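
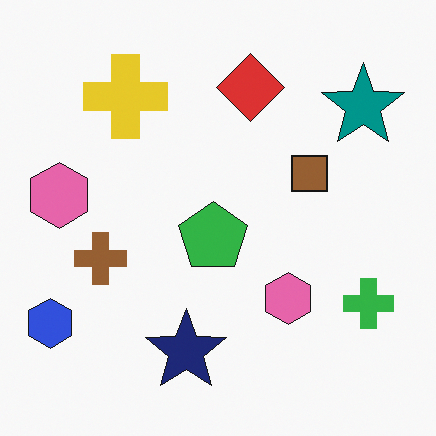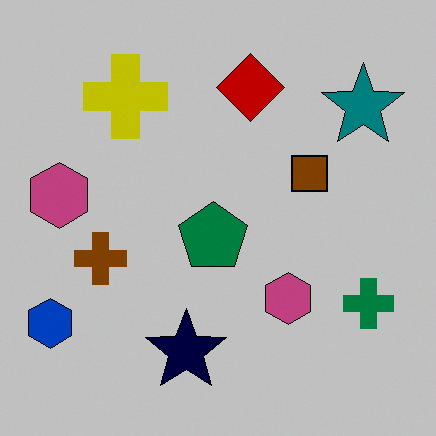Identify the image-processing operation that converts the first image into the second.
The second image is the first aggressively posterized.

Each flat color has snapped to a coarser quantized level — most visibly, the near-white background has dropped to a flat grey.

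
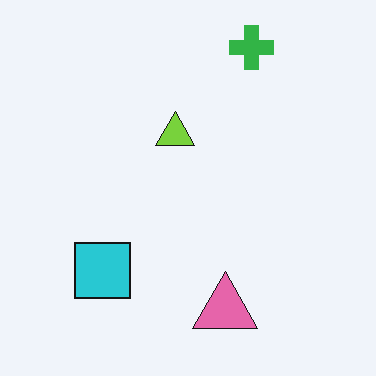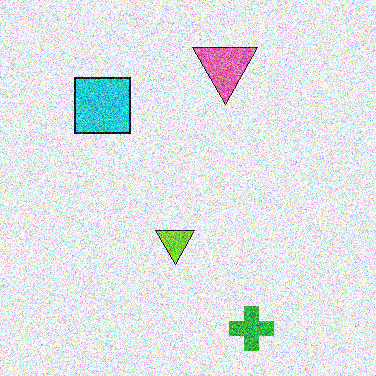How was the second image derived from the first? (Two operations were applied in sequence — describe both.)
Flipped vertically (top ↔ bottom), then degraded with strong gaussian noise.

The green cross is in the top-right of the first image and the bottom-right of the second — shapes on opposite sides of the horizontal midline have swapped in a mirror flip. Random speckle covers the whole image, including the flat background.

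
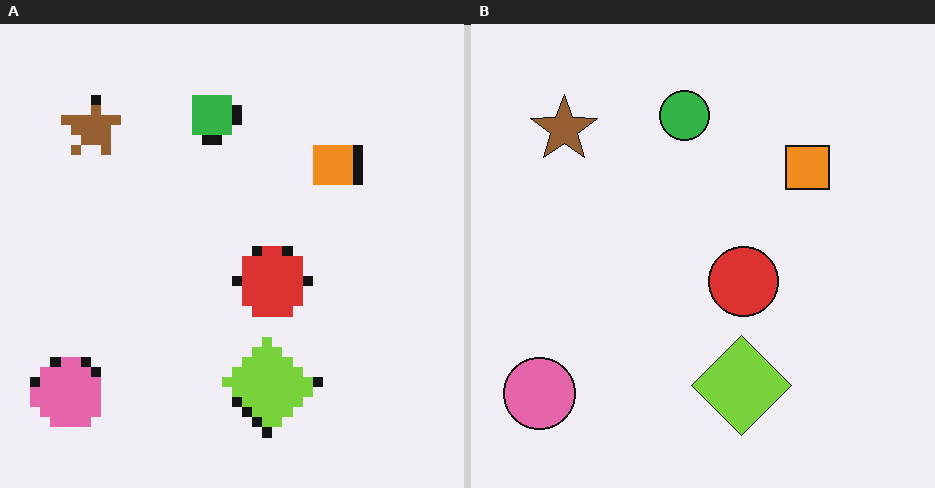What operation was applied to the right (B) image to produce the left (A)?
The image was coarsely pixelated.

Shapes are reduced to large square blocks; fine edges and outlines are lost — a downscale-then-upscale (mosaic) effect.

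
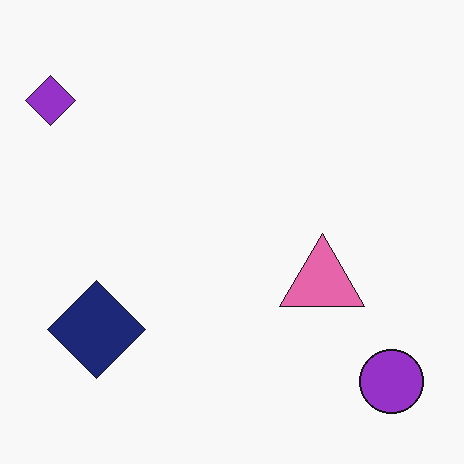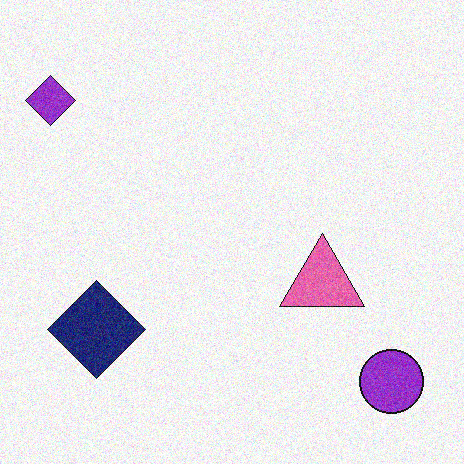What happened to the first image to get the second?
The image was degraded with visible gaussian noise.

Random speckle covers the whole image, including the flat background.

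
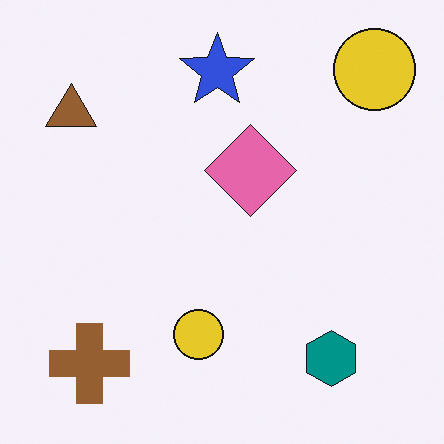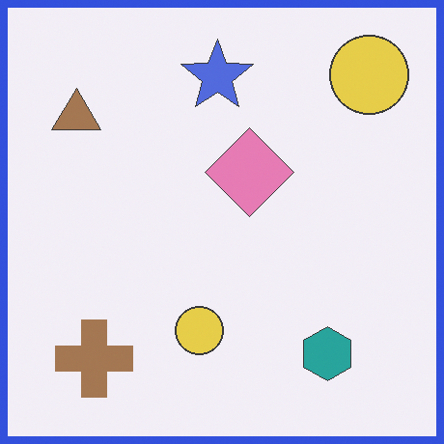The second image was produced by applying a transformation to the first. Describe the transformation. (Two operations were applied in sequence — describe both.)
Given slightly reduced contrast, then framed with a blue border.

Tones are pushed toward mid-grey across the whole image — a global contrast change. A solid blue frame runs around the edge of the second image, with the content slightly shrunk inside it.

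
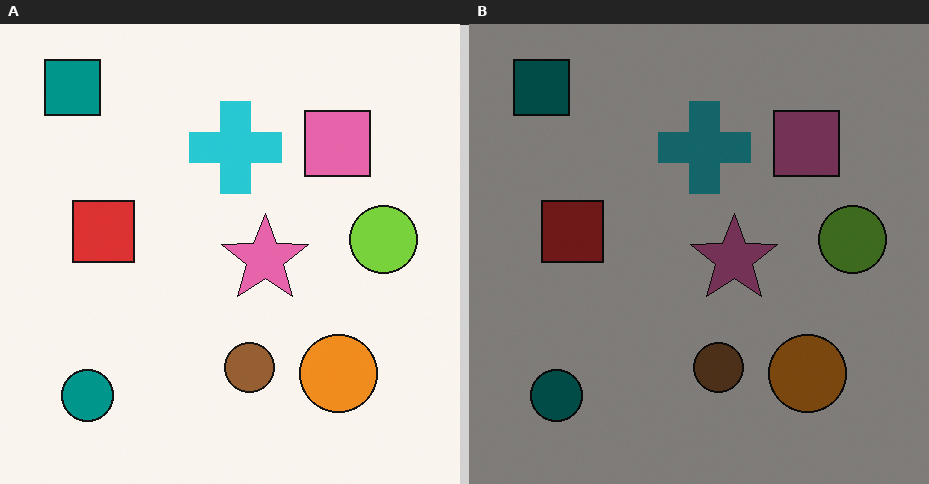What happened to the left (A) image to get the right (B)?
This is the original image substantially darkened.

Every pixel — background and shapes alike — is uniformly darkened.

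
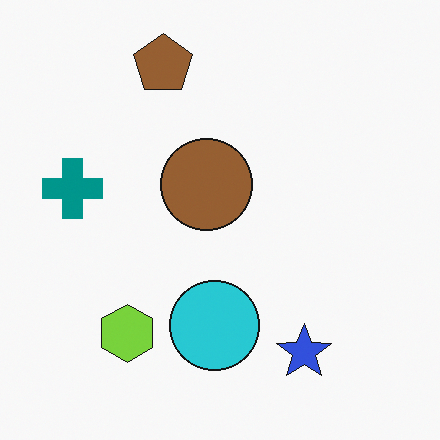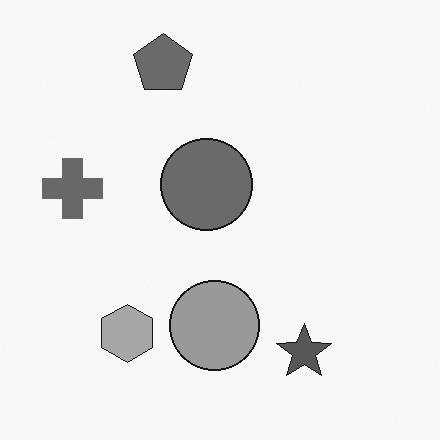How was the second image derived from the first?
This is the original image converted to grayscale.

All color is removed — every shape is now a shade of grey.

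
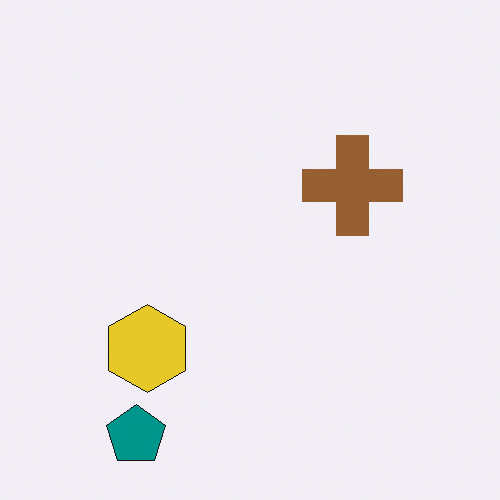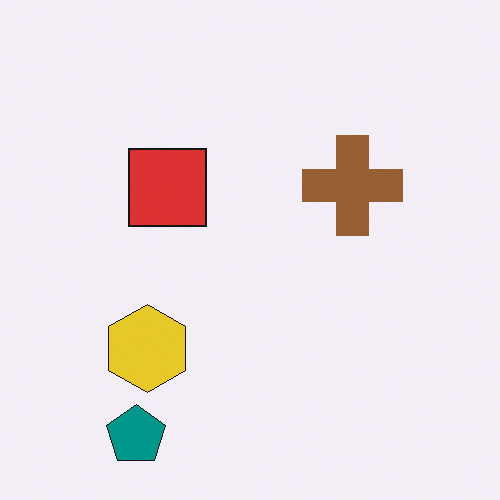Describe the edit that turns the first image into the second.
The second image is the first overlaid with an additional red square.

A red square appears in the second image that is absent from the first.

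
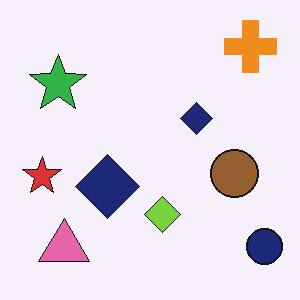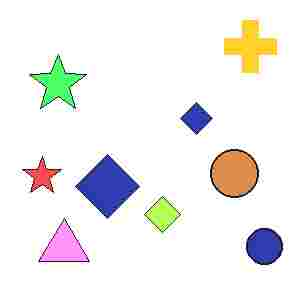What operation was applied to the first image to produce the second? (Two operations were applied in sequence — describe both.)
The image was noticeably brightened, then heavily JPEG-compressed with obvious blocking artifacts.

Every pixel — background and shapes alike — is uniformly brightened. Blocky 8×8 compression artifacts appear around shape edges and the flat background shows ringing — characteristic JPEG degradation.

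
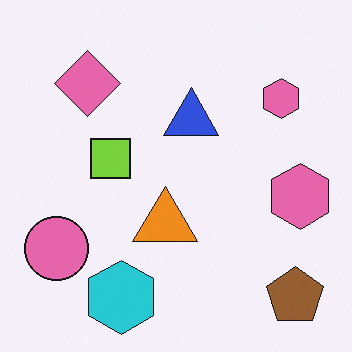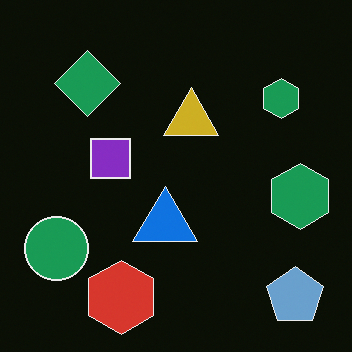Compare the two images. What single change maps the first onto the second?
Color-inverted (negative).

The light background has become dark and every shape's color is its complement — a photographic negative.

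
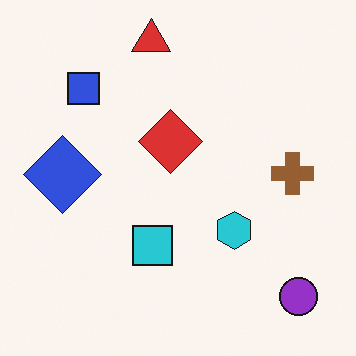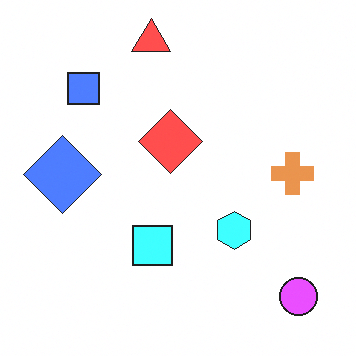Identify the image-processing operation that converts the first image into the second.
The transformation is: noticeably brightened.

Every pixel — background and shapes alike — is uniformly brightened.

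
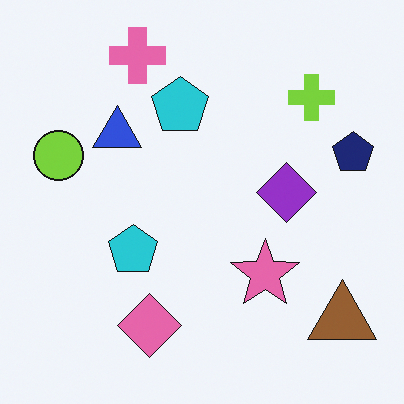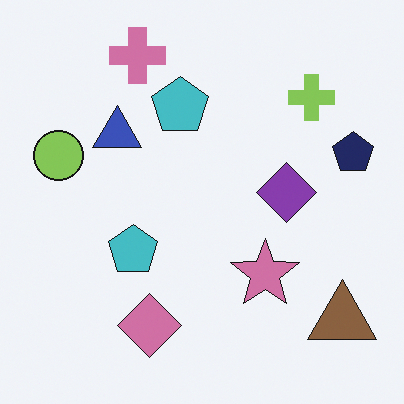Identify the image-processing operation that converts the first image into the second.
The second image is the first slightly desaturated.

All colors are more muted and greyish — a global saturation change.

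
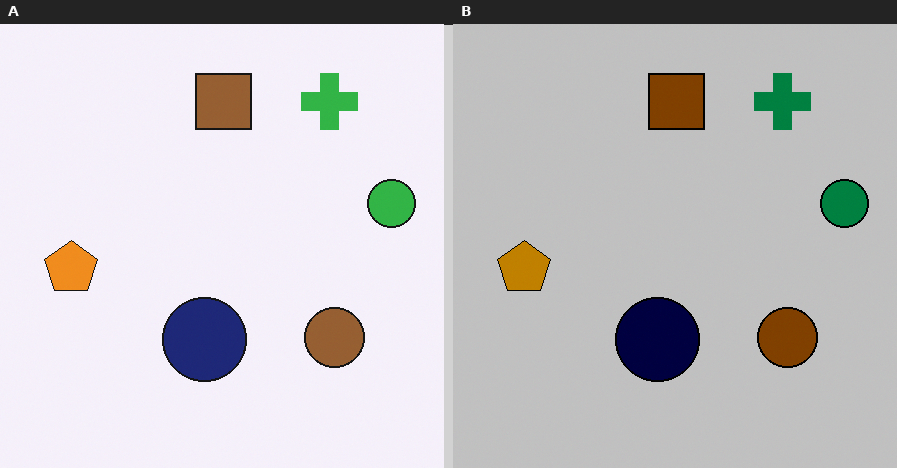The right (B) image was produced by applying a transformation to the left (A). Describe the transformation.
The transformation is: heavily posterized to just a handful of flat colors.

Each flat color has snapped to a coarser quantized level — most visibly, the near-white background has dropped to a flat grey.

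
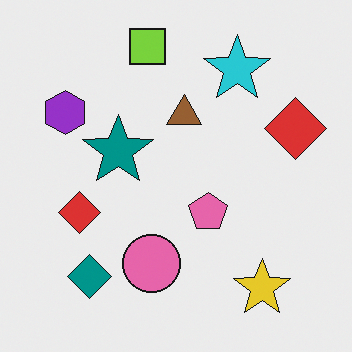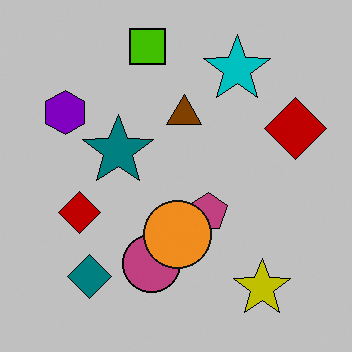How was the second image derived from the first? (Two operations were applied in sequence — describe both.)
The second image is the first heavily posterized to just a handful of flat colors, then overlaid with an additional orange circle.

Each flat color has snapped to a coarser quantized level — most visibly, the near-white background has dropped to a flat grey. An orange circle appears in the second image that is absent from the first.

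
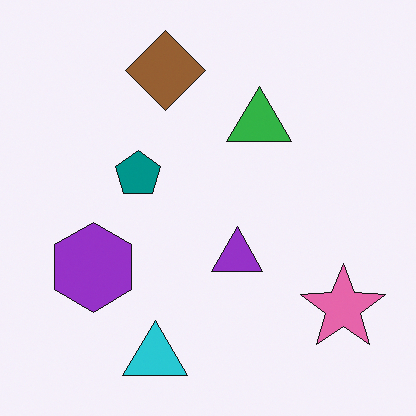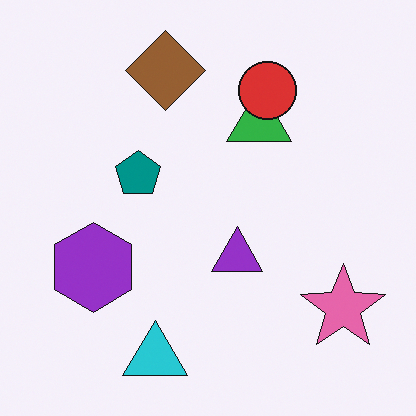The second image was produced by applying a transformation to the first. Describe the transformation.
The image was overlaid with an additional red circle.

A red circle appears in the second image that is absent from the first.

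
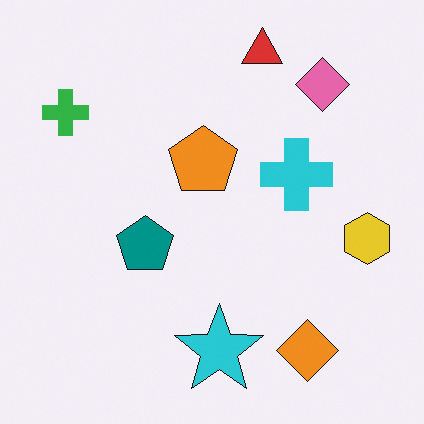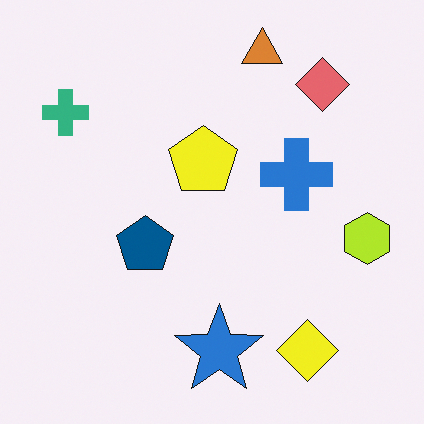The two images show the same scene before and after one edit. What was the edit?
It was hue-shifted slightly.

Every shape's color has rotated by the same amount around the hue wheel — a uniform hue shift.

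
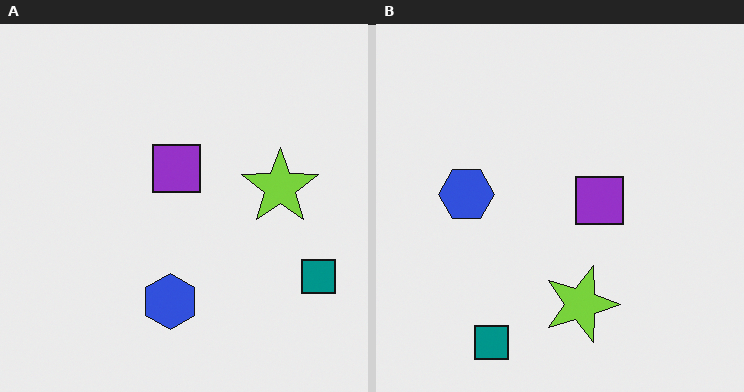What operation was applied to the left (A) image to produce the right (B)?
It was rotated 90° clockwise.

The teal square sits in the bottom-right of the left (A) image and the bottom-left of the right (B) — consistent with a whole-image 90° clockwise rotation.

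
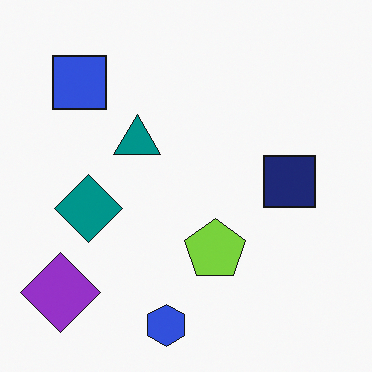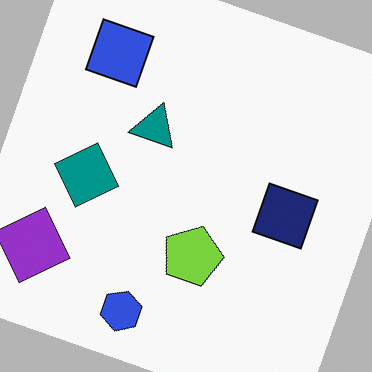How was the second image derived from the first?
This is the original image rotated clockwise by a clearly visible amount.

Every shape is tilted by the same angle and the image corners show triangular fill wedges — a whole-image rotation by a non-right angle.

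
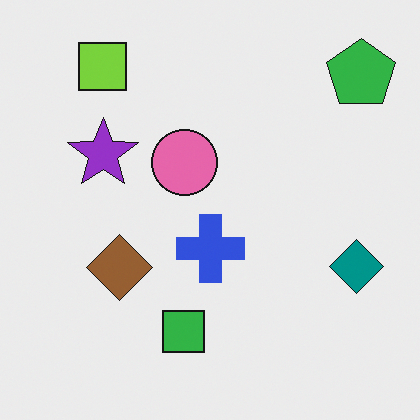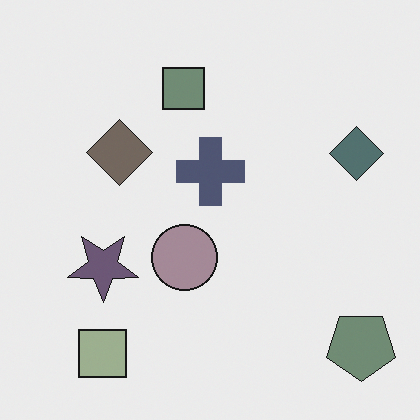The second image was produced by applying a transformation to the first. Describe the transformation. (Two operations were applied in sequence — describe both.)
It was flipped vertically (top ↔ bottom), then made much more muted (saturation change).

The lime square is in the top-left of the first image and the bottom-left of the second — shapes on opposite sides of the horizontal midline have swapped in a mirror flip. All colors are more muted and greyish — a global saturation change.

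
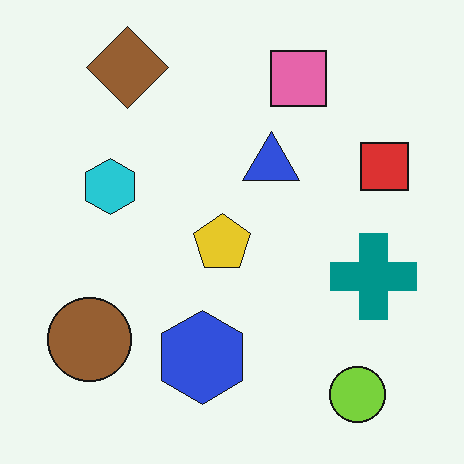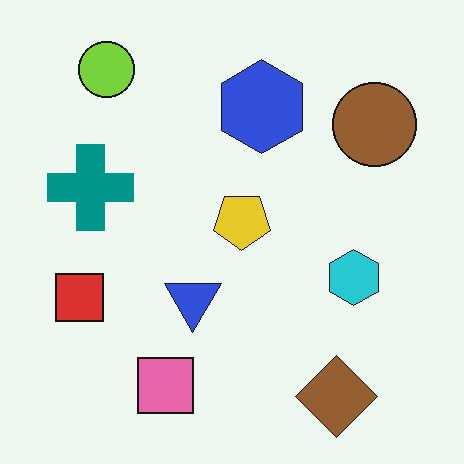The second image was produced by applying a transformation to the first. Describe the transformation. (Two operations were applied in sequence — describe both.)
The second image is the first rotated 180°, then given moderate JPEG compression.

The lime circle sits in the bottom-right of the first image and the top-left of the second — consistent with a whole-image 180° rotation. Blocky 8×8 compression artifacts appear around shape edges and the flat background shows ringing — characteristic JPEG degradation.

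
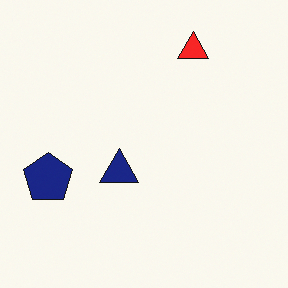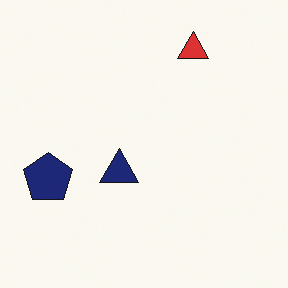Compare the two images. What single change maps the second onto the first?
Slightly oversaturated.

All colors are more vivid — a global saturation change.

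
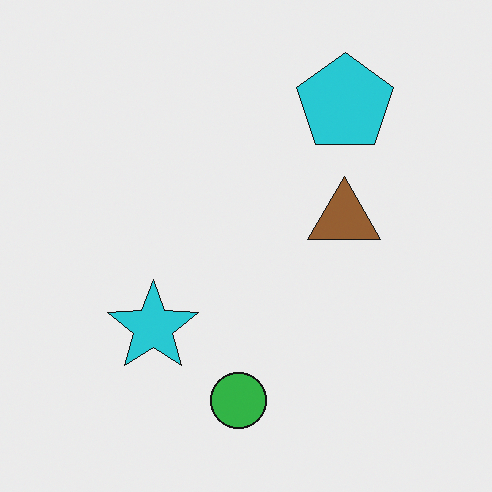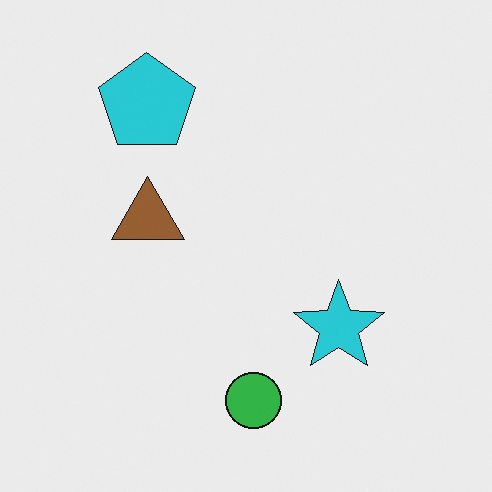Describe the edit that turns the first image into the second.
The transformation is: flipped horizontally (left ↔ right).

The cyan pentagon is in the top-right of the first image and the top-left of the second — shapes on opposite sides of the vertical midline have swapped in a mirror flip.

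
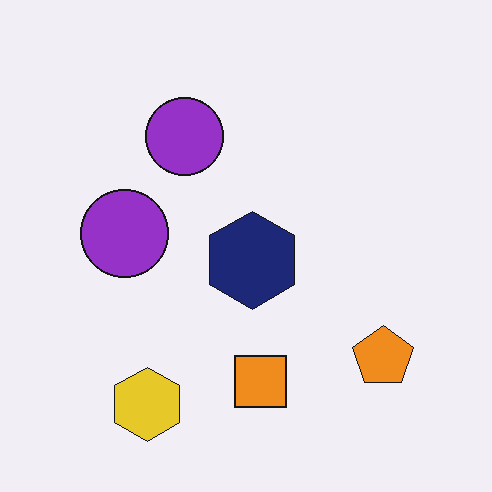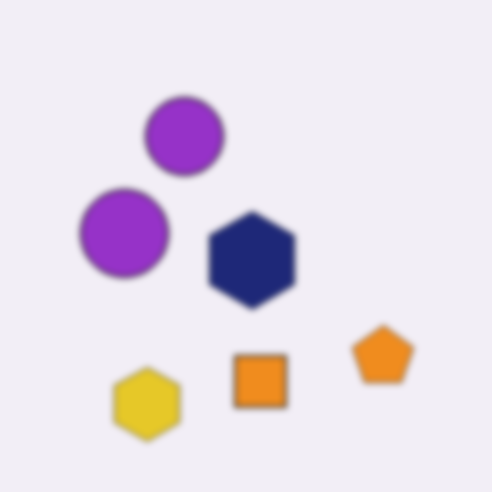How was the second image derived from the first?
This is the original image noticeably gaussian-blurred.

Shape edges and outlines are uniformly softened across the whole image.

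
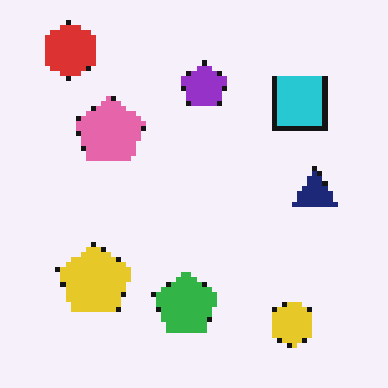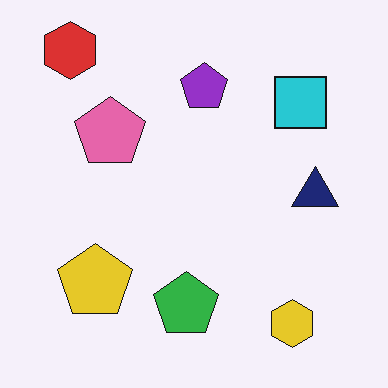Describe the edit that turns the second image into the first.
The transformation is: lightly pixelated (a mild mosaic effect).

Shapes are reduced to large square blocks; fine edges and outlines are lost — a downscale-then-upscale (mosaic) effect.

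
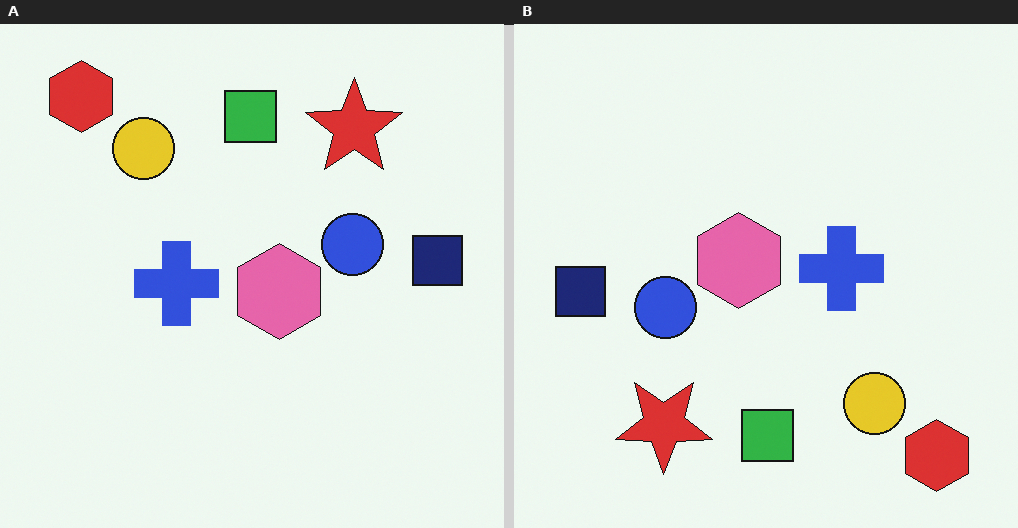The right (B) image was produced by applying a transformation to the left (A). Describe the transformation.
This is the original image rotated 180°.

The red hexagon sits in the top-left of the left (A) image and the bottom-right of the right (B) — consistent with a whole-image 180° rotation.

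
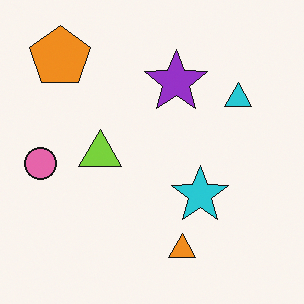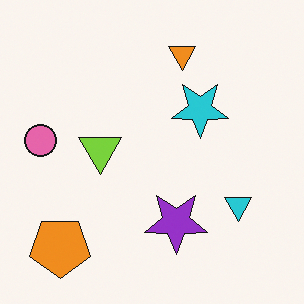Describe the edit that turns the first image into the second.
The transformation is: flipped vertically (top ↔ bottom).

The orange triangle is in the bottom of the first image and the top of the second — shapes on opposite sides of the horizontal midline have swapped in a mirror flip.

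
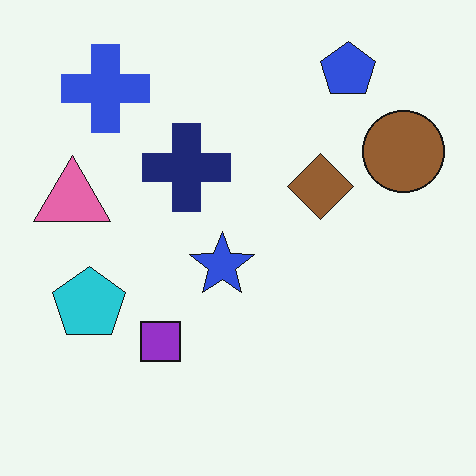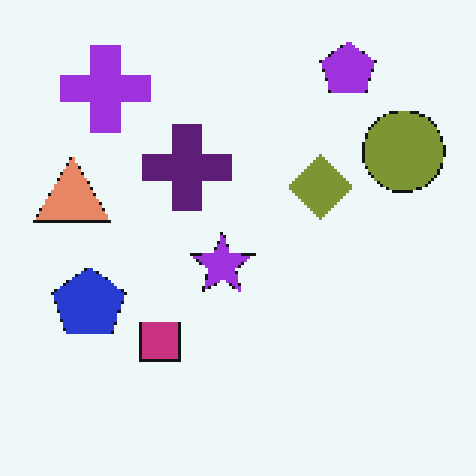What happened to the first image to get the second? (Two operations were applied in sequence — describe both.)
The transformation is: hue-shifted by a small amount, then mildly pixelated.

Every shape's color has rotated by the same amount around the hue wheel — a uniform hue shift. Shapes are reduced to large square blocks; fine edges and outlines are lost — a downscale-then-upscale (mosaic) effect.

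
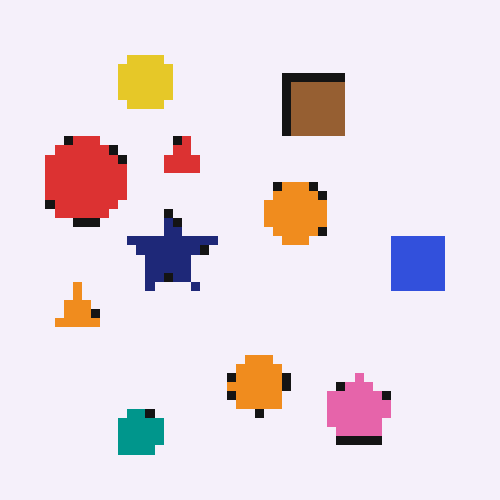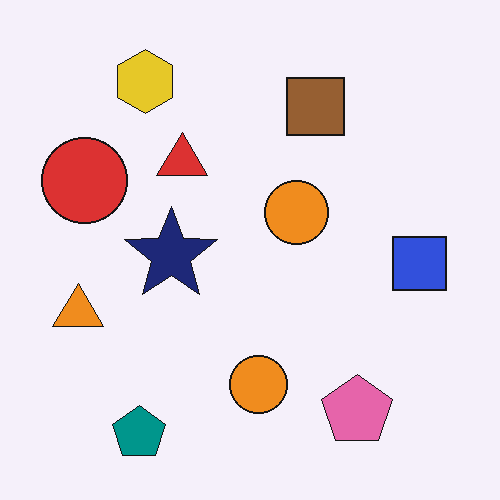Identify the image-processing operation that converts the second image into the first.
The transformation is: coarsely pixelated.

Shapes are reduced to large square blocks; fine edges and outlines are lost — a downscale-then-upscale (mosaic) effect.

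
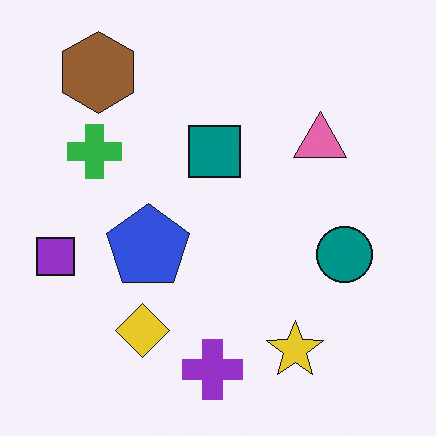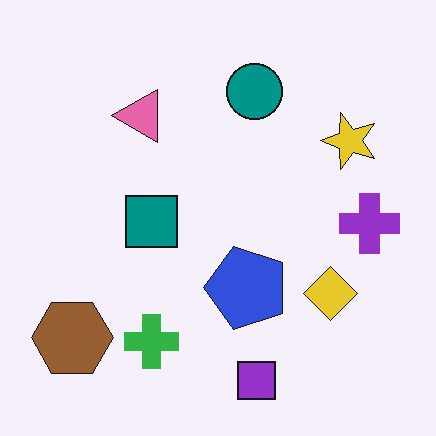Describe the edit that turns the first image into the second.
The transformation is: rotated 90° counter-clockwise.

The brown hexagon sits in the top-left of the first image and the bottom-left of the second — consistent with a whole-image 90° counter-clockwise rotation.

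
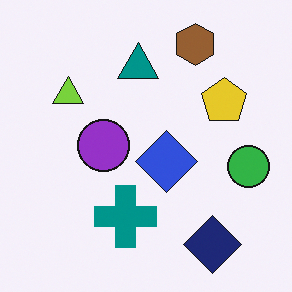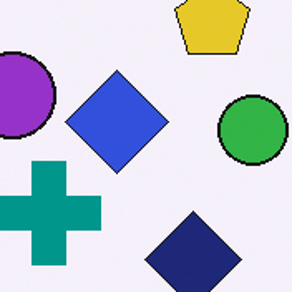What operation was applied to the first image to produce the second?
Cropped to a noticeably smaller region and rescaled.

The visible shapes are larger and the field of view is narrower; shapes near the original edges may be partly or wholly outside the frame — a crop-and-rescale.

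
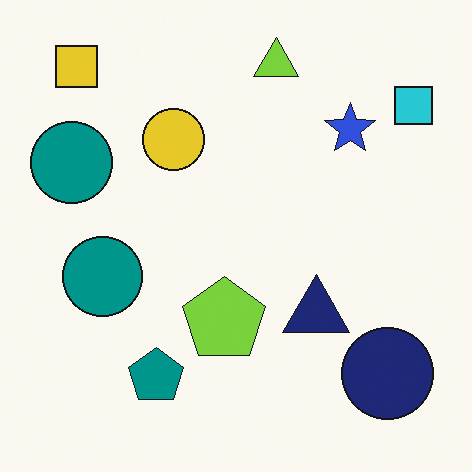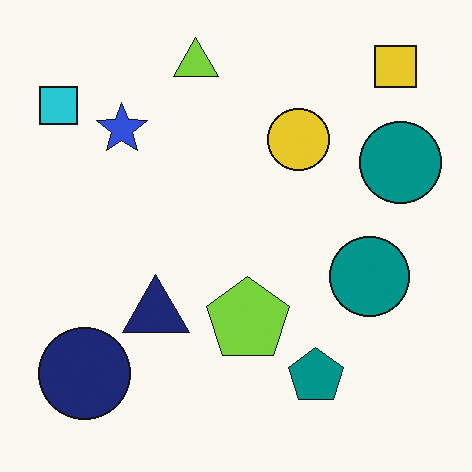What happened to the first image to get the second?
The second image is the first flipped horizontally (left ↔ right).

The cyan square is in the top-right of the first image and the top-left of the second — shapes on opposite sides of the vertical midline have swapped in a mirror flip.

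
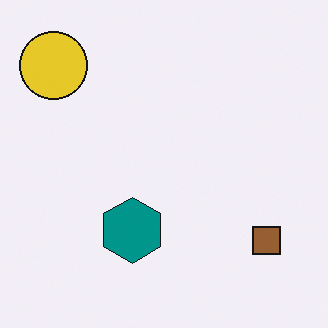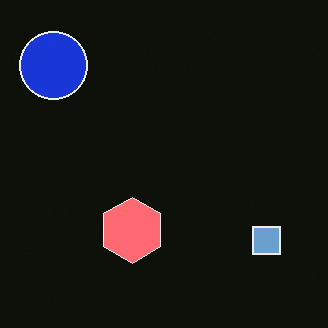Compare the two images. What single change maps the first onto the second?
Color-inverted (negative).

The light background has become dark and every shape's color is its complement — a photographic negative.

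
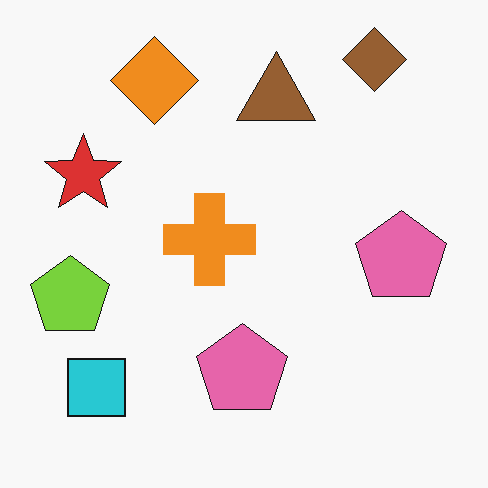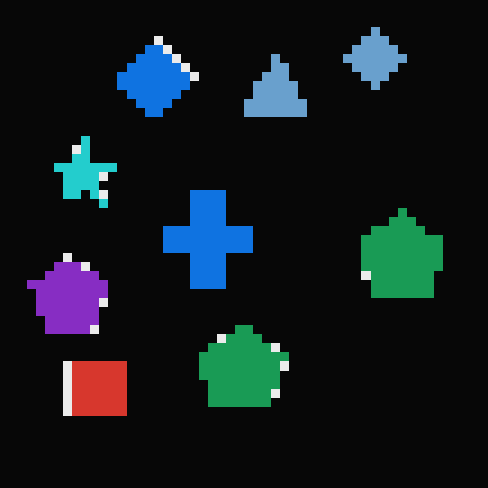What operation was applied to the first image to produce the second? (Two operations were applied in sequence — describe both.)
The transformation is: coarsely pixelated, then color-inverted (negative).

Shapes are reduced to large square blocks; fine edges and outlines are lost — a downscale-then-upscale (mosaic) effect. The light background has become dark and every shape's color is its complement — a photographic negative.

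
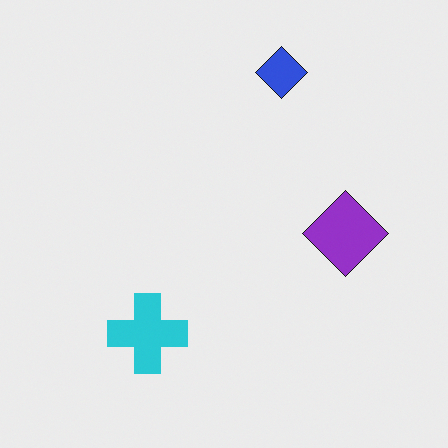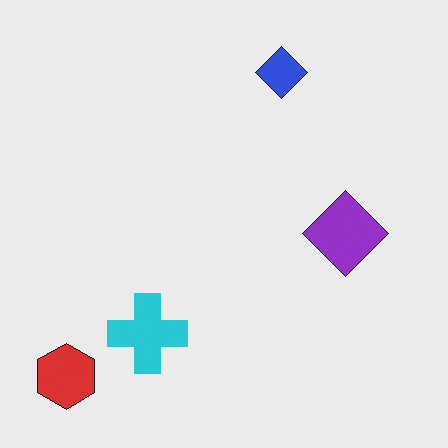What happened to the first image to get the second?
Overlaid with an additional red hexagon.

A red hexagon appears in the second image that is absent from the first.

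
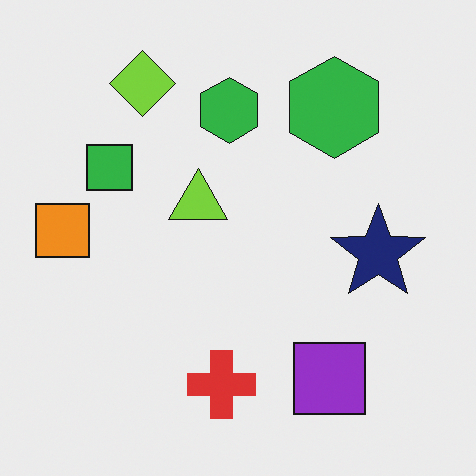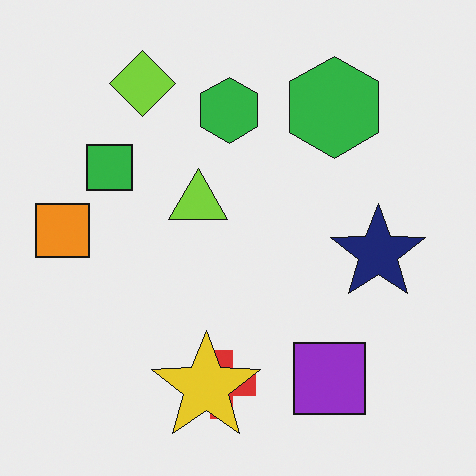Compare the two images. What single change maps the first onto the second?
The second image is the first overlaid with an additional yellow star.

A yellow star appears in the second image that is absent from the first.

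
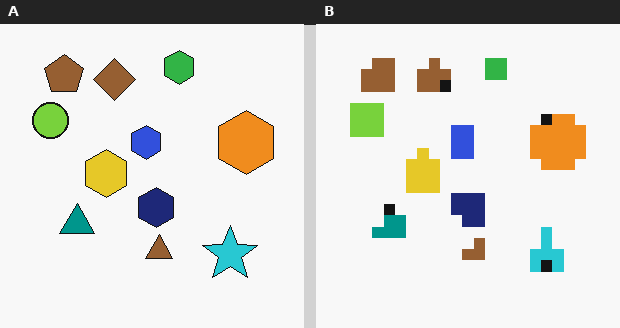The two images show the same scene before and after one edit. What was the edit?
The transformation is: coarsely pixelated.

Shapes are reduced to large square blocks; fine edges and outlines are lost — a downscale-then-upscale (mosaic) effect.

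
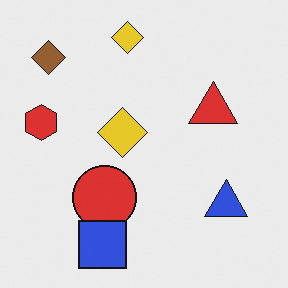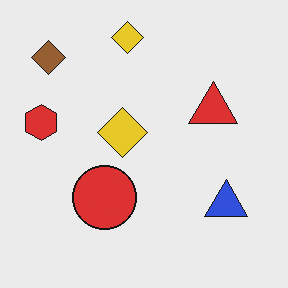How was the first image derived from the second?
Overlaid with an additional blue square.

A blue square appears in the first image that is absent from the second.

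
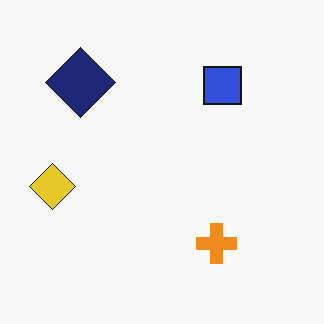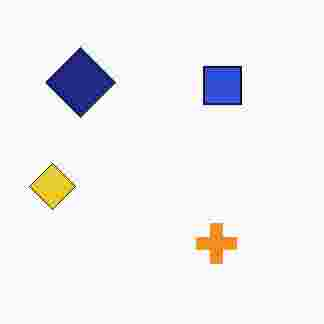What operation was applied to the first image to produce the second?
This is the original image degraded with heavy JPEG compression.

Blocky 8×8 compression artifacts appear around shape edges and the flat background shows ringing — characteristic JPEG degradation.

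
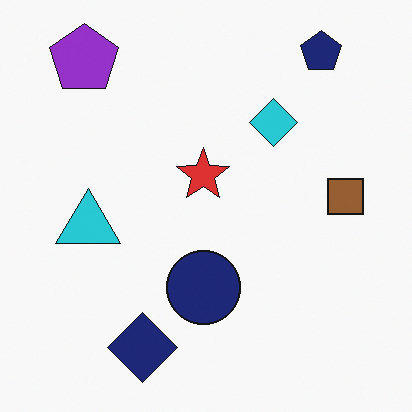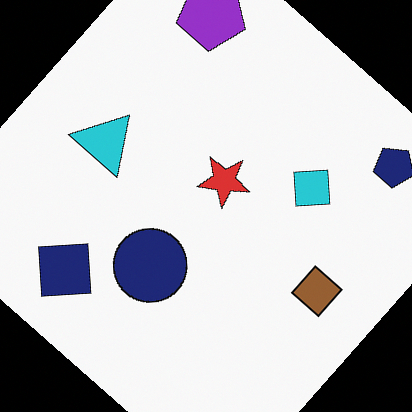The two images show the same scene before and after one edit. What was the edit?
The transformation is: rotated clockwise by a large amount — several tens of degrees.

Every shape is tilted by the same angle and the image corners show triangular fill wedges — a whole-image rotation by a non-right angle.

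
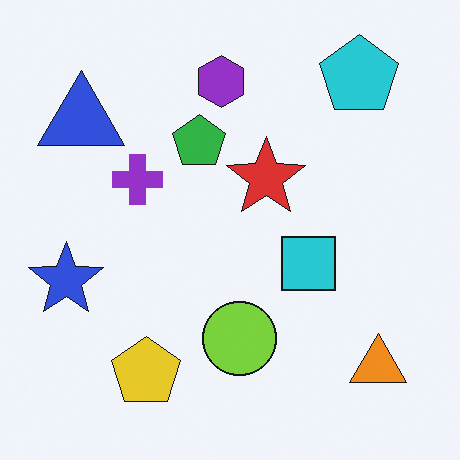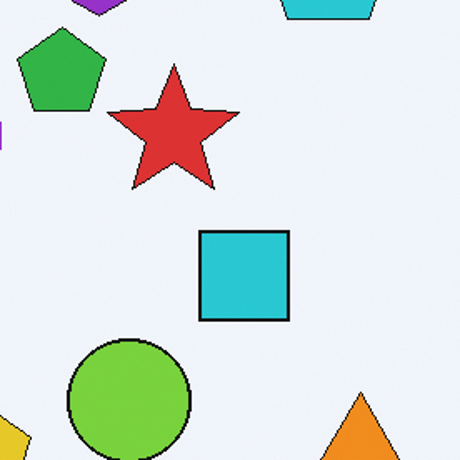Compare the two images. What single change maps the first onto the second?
The image was cropped to a noticeably smaller region and rescaled.

The visible shapes are larger and the field of view is narrower; shapes near the original edges may be partly or wholly outside the frame — a crop-and-rescale.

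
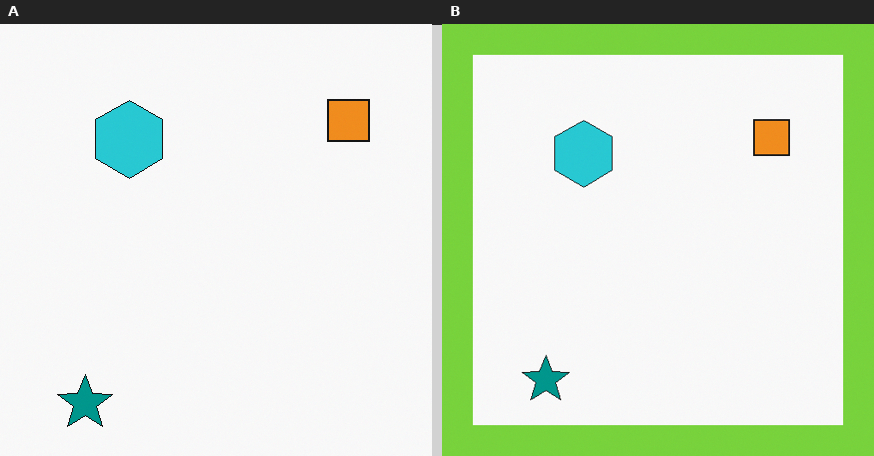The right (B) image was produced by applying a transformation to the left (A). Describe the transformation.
The image was framed with a lime border.

A solid lime frame runs around the edge of the right (B) image, with the content slightly shrunk inside it.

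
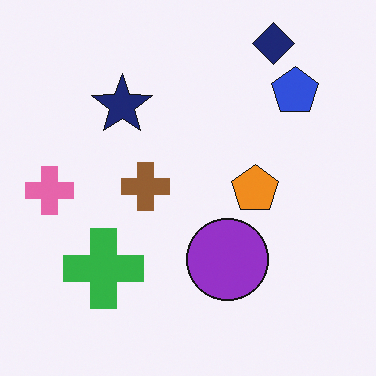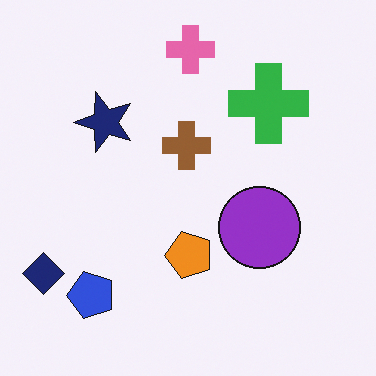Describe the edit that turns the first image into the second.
The second image is the first transposed (reflected across the top-left ↔ bottom-right diagonal).

Shapes have swapped their row and column positions — what was in the top-right is now in the bottom-left — a diagonal reflection.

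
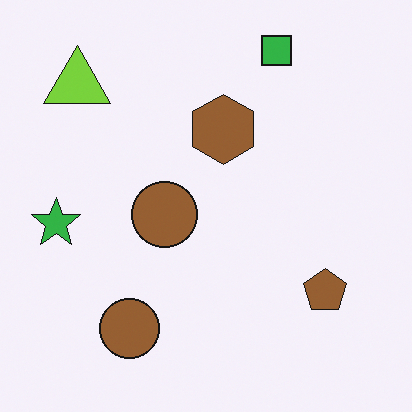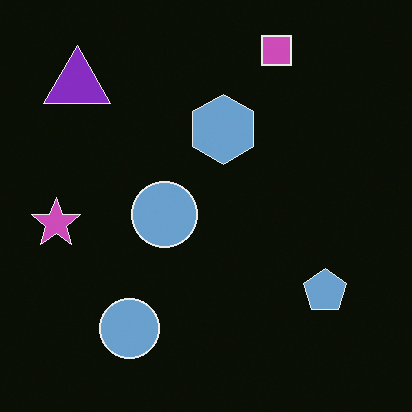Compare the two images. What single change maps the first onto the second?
The transformation is: color-inverted (negative).

The light background has become dark and every shape's color is its complement — a photographic negative.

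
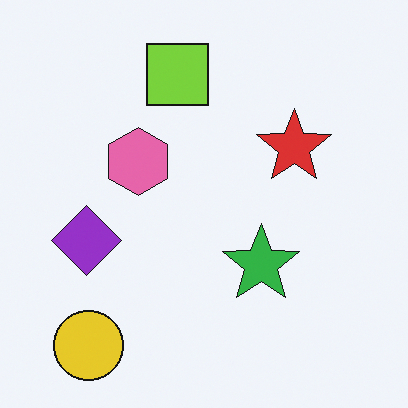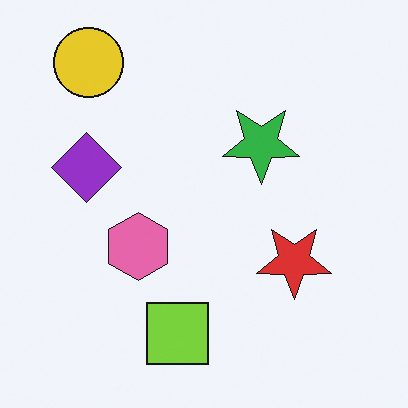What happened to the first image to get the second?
The second image is the first flipped vertically (top ↔ bottom).

The yellow circle is in the bottom-left of the first image and the top-left of the second — shapes on opposite sides of the horizontal midline have swapped in a mirror flip.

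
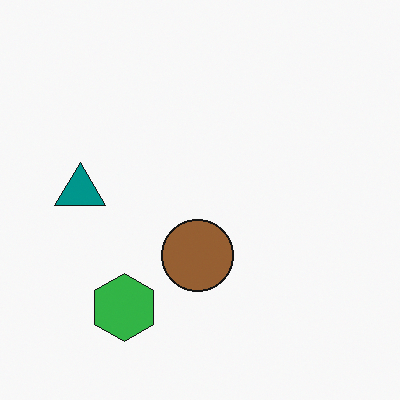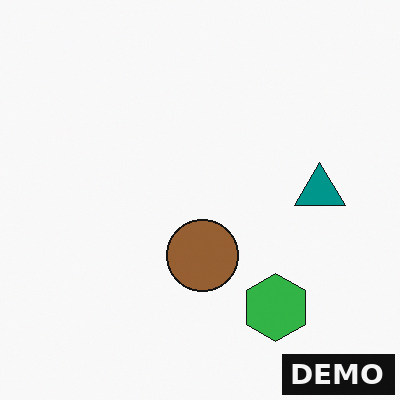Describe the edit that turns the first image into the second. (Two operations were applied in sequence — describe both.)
It was flipped horizontally (left ↔ right), then watermarked with the text "DEMO" in the lower-right corner.

The teal triangle is in the left of the first image and the right of the second — shapes on opposite sides of the vertical midline have swapped in a mirror flip. A dark label reading "DEMO" appears in the lower-right corner.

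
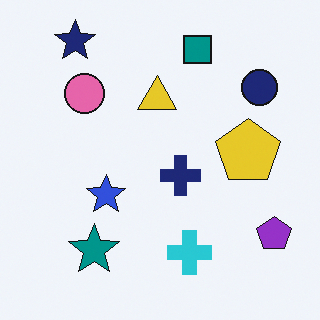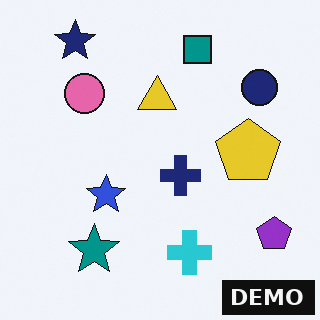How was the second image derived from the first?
The image was watermarked with the text "DEMO" in the lower-right corner.

A dark label reading "DEMO" appears in the lower-right corner.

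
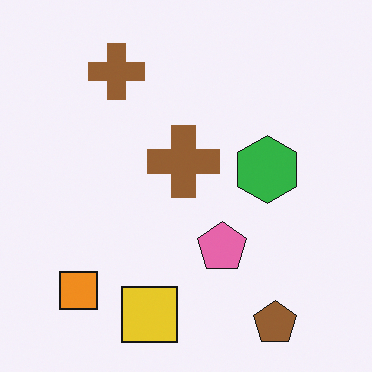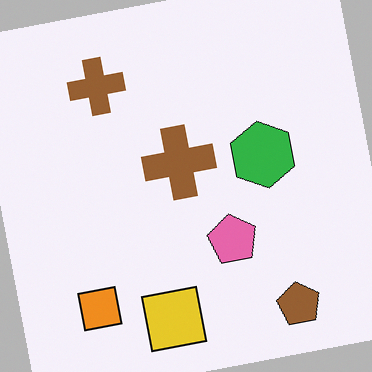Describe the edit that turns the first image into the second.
The transformation is: rotated counter-clockwise by a few degrees.

Every shape is tilted by the same angle and the image corners show triangular fill wedges — a whole-image rotation by a non-right angle.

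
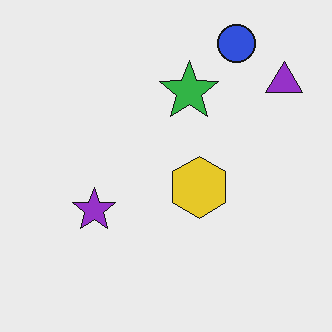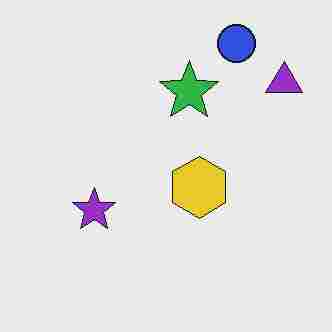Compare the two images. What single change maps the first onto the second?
Degraded with heavy JPEG compression.

Blocky 8×8 compression artifacts appear around shape edges and the flat background shows ringing — characteristic JPEG degradation.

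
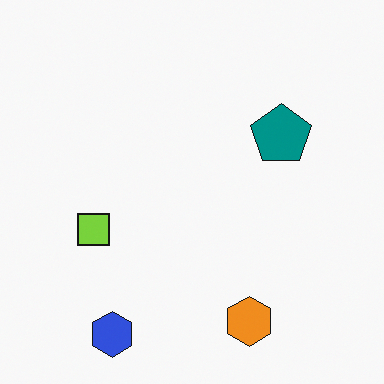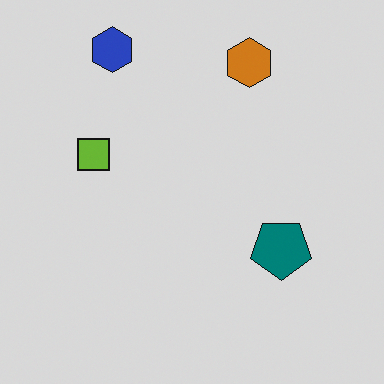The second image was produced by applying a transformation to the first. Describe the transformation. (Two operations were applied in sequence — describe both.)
The image was darkened a little, then flipped vertically (top ↔ bottom).

Every pixel — background and shapes alike — is uniformly darkened. The blue hexagon is in the bottom-left of the first image and the top-left of the second — shapes on opposite sides of the horizontal midline have swapped in a mirror flip.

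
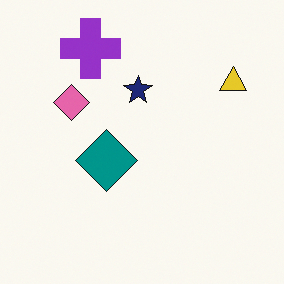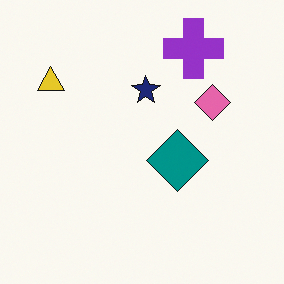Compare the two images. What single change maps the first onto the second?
The second image is the first flipped horizontally (left ↔ right).

The yellow triangle is in the top-right of the first image and the top-left of the second — shapes on opposite sides of the vertical midline have swapped in a mirror flip.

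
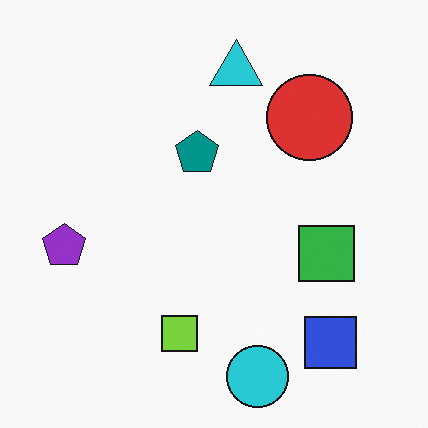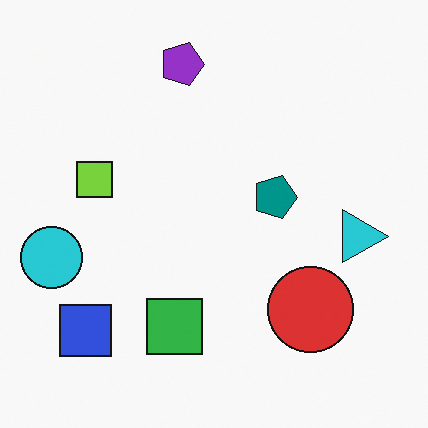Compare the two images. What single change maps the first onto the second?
This is the original image rotated 90° clockwise.

The blue square sits in the bottom-right of the first image and the bottom-left of the second — consistent with a whole-image 90° clockwise rotation.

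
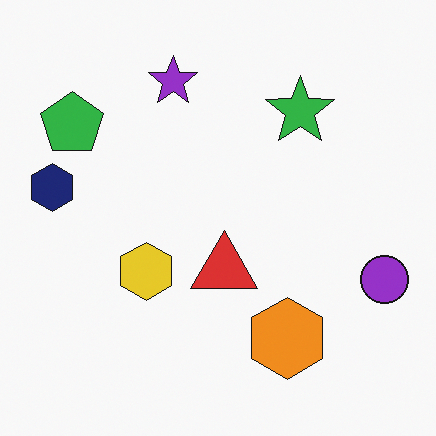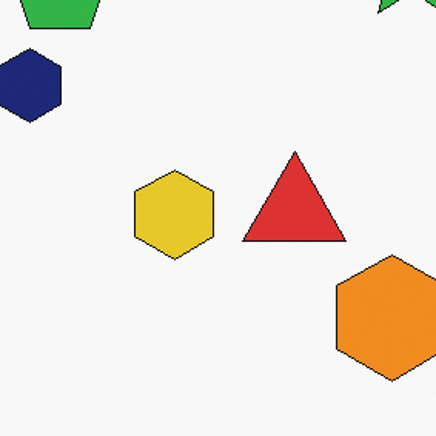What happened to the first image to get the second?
The transformation is: cropped slightly and scaled back up.

The visible shapes are larger and the field of view is narrower; shapes near the original edges may be partly or wholly outside the frame — a crop-and-rescale.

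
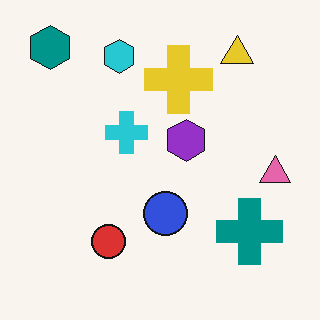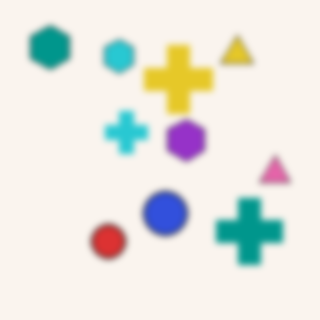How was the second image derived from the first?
The second image is the first noticeably gaussian-blurred.

Shape edges and outlines are uniformly softened across the whole image.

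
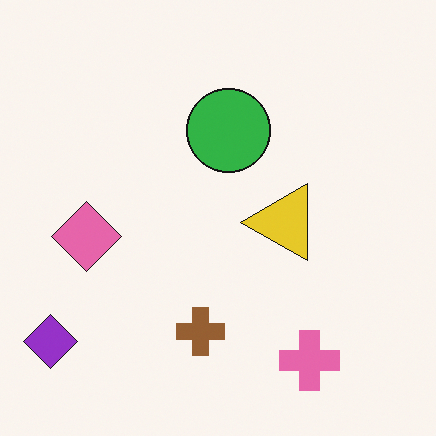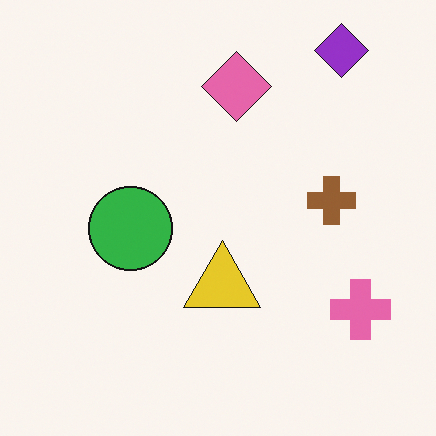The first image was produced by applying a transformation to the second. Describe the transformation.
The first image is the second transposed (reflected across the top-left ↔ bottom-right diagonal).

Shapes have swapped their row and column positions — what was in the top-right is now in the bottom-left — a diagonal reflection.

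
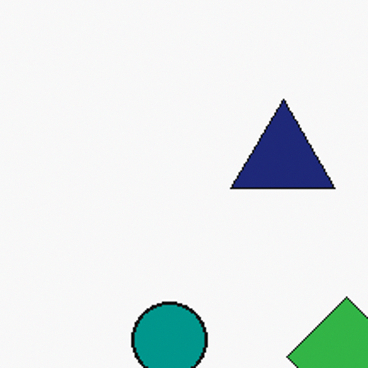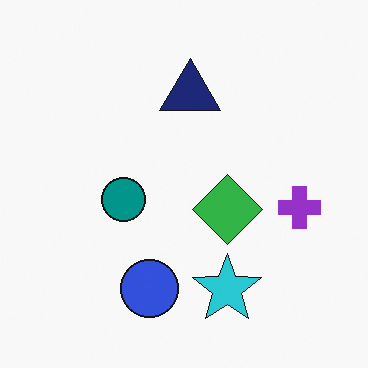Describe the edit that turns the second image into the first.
It was cropped to a noticeably smaller region and rescaled.

The visible shapes are larger and the field of view is narrower; shapes near the original edges may be partly or wholly outside the frame — a crop-and-rescale.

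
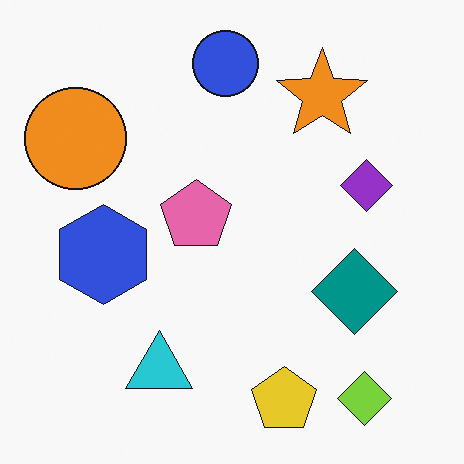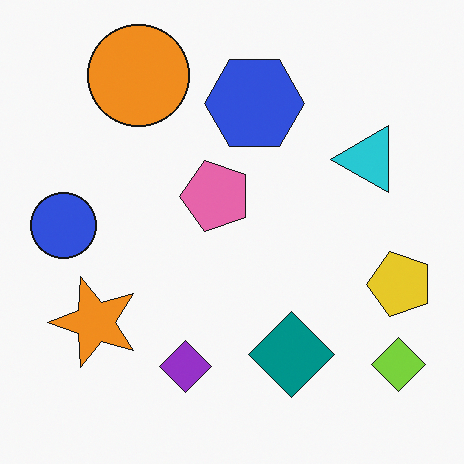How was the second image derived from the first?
The second image is the first transposed (reflected across the top-left ↔ bottom-right diagonal).

Shapes have swapped their row and column positions — what was in the top-right is now in the bottom-left — a diagonal reflection.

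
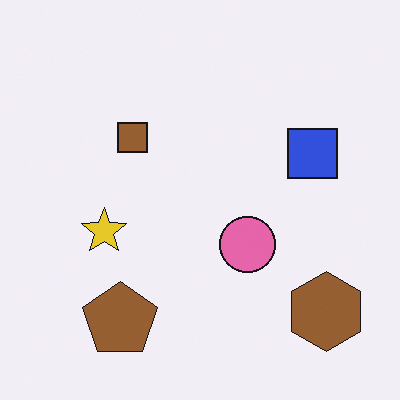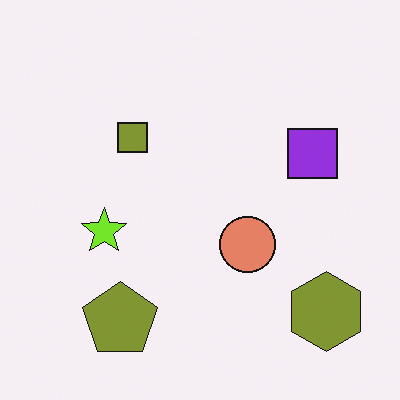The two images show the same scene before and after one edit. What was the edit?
The transformation is: hue-shifted by a small amount.

Every shape's color has rotated by the same amount around the hue wheel — a uniform hue shift.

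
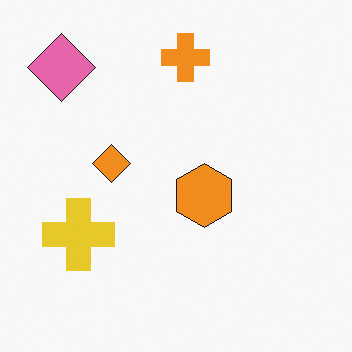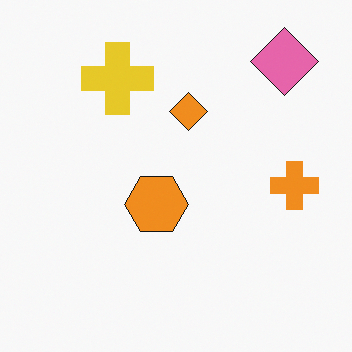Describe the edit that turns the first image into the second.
The second image is the first rotated 90° clockwise.

The pink diamond sits in the top-left of the first image and the top-right of the second — consistent with a whole-image 90° clockwise rotation.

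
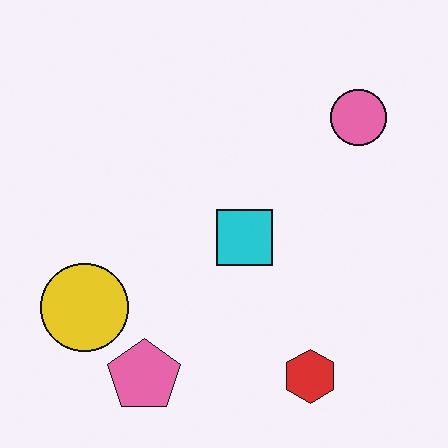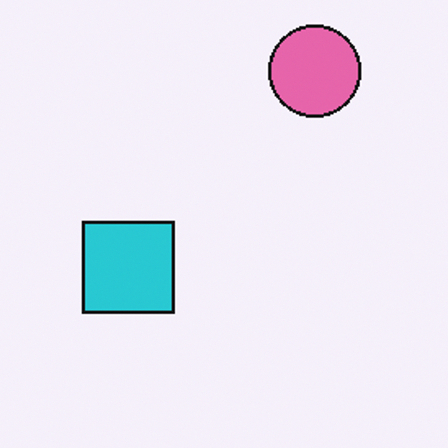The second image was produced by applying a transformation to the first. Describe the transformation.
The second image is the first cropped to a noticeably smaller region and rescaled.

The visible shapes are larger and the field of view is narrower; shapes near the original edges may be partly or wholly outside the frame — a crop-and-rescale.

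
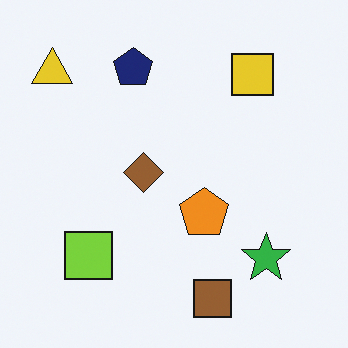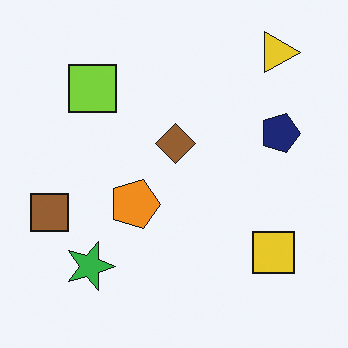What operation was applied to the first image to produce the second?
The image was rotated 90° clockwise.

The yellow triangle sits in the top-left of the first image and the top-right of the second — consistent with a whole-image 90° clockwise rotation.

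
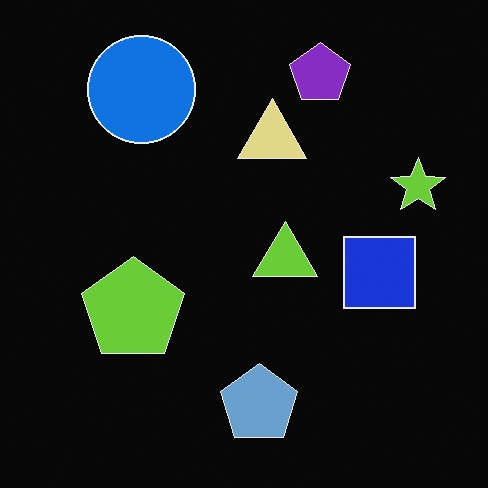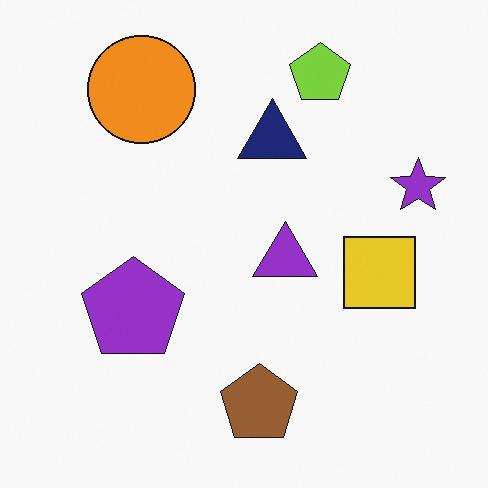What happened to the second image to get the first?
The image was color-inverted (negative).

The light background has become dark and every shape's color is its complement — a photographic negative.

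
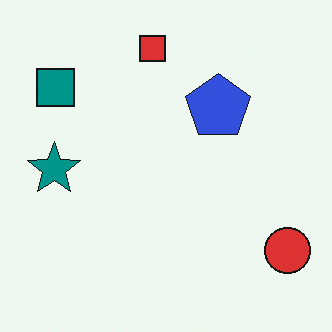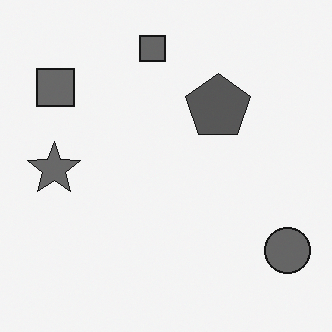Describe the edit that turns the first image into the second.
This is the original image converted to grayscale.

All color is removed — every shape is now a shade of grey.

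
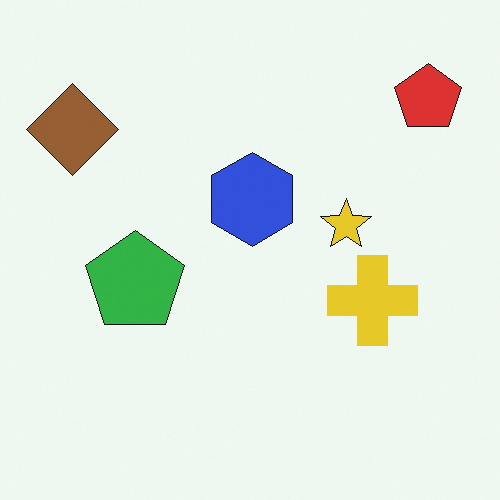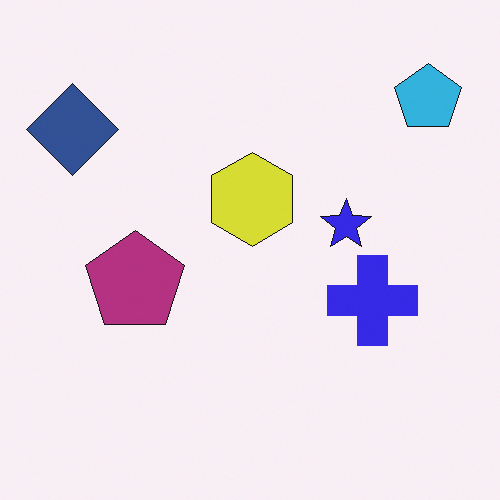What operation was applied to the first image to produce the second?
The transformation is: hue-shifted through roughly half the color wheel.

Every shape's color has rotated by the same amount around the hue wheel — a uniform hue shift.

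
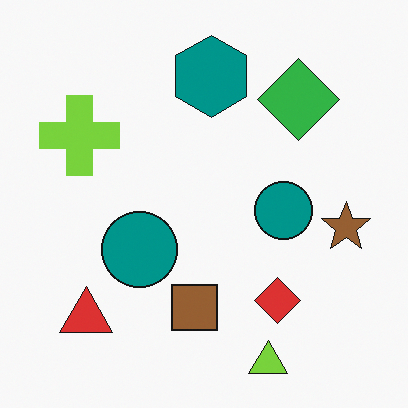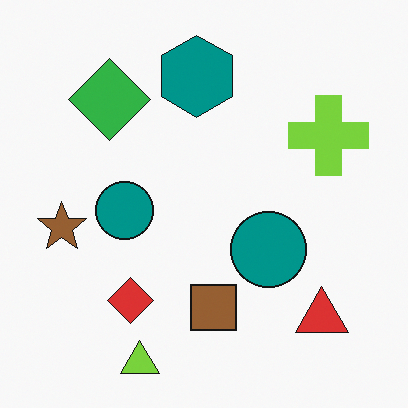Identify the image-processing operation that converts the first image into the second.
It was flipped horizontally (left ↔ right).

The brown star is in the right of the first image and the left of the second — shapes on opposite sides of the vertical midline have swapped in a mirror flip.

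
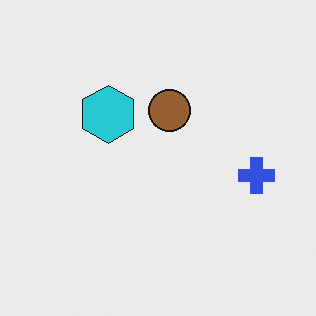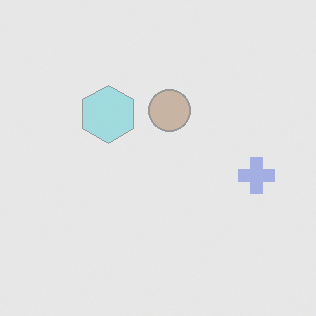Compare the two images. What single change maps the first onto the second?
The transformation is: given much lower contrast.

Tones are pushed toward mid-grey across the whole image — a global contrast change.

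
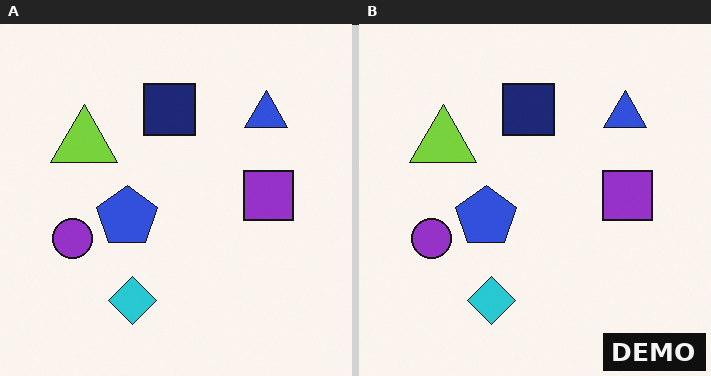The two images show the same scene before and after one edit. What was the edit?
Watermarked with the text "DEMO" in the lower-right corner.

A dark label reading "DEMO" appears in the lower-right corner.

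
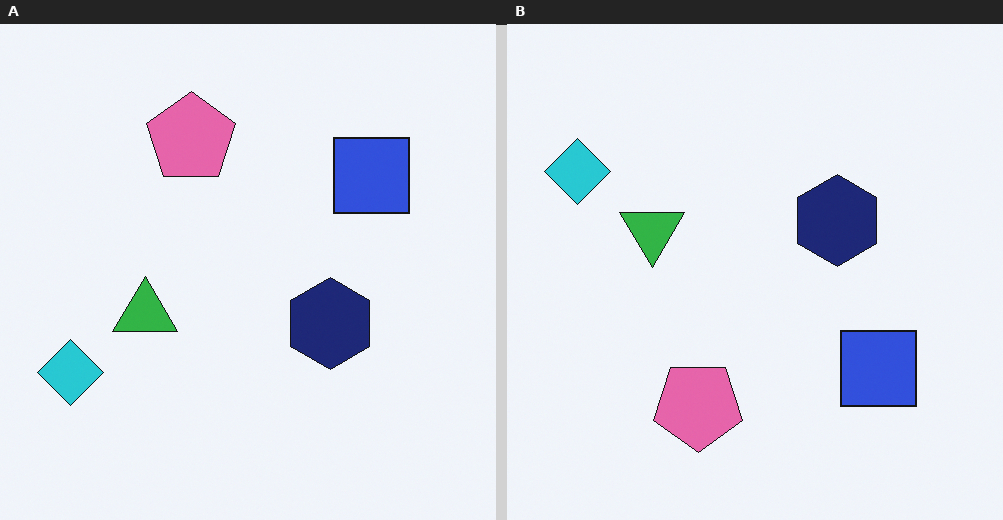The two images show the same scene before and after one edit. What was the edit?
The transformation is: flipped vertically (top ↔ bottom).

The pink pentagon is in the top of the left (A) image and the bottom of the right (B) — shapes on opposite sides of the horizontal midline have swapped in a mirror flip.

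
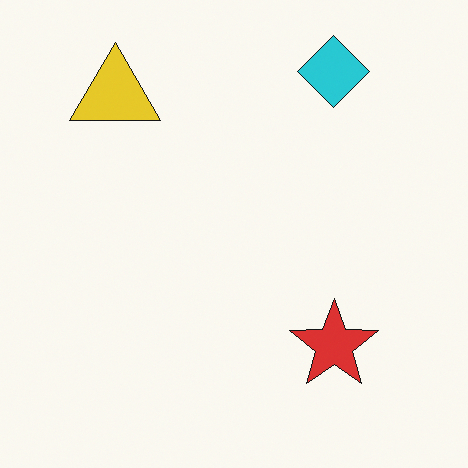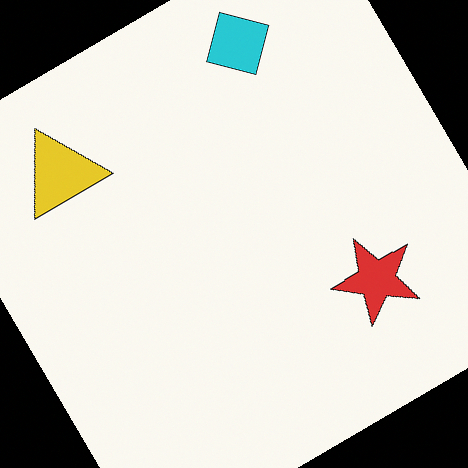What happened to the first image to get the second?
Rotated counter-clockwise by a large amount — several tens of degrees.

Every shape is tilted by the same angle and the image corners show triangular fill wedges — a whole-image rotation by a non-right angle.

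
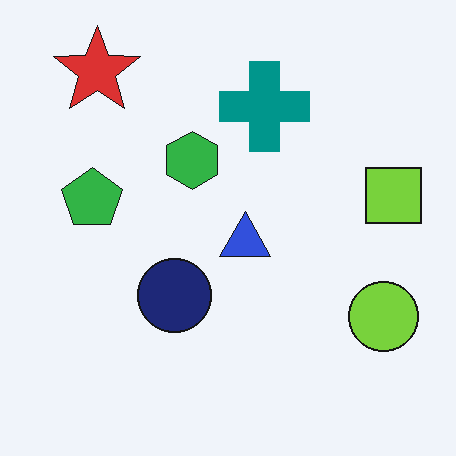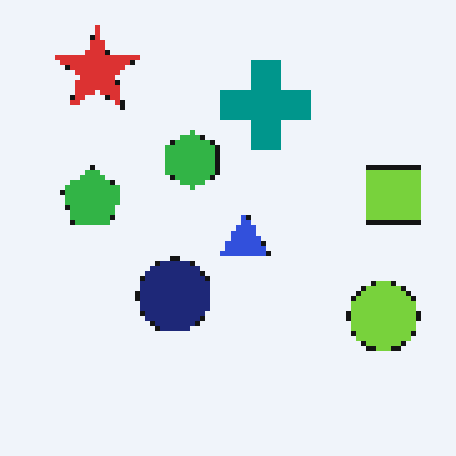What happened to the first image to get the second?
It was lightly pixelated (a mild mosaic effect).

Shapes are reduced to large square blocks; fine edges and outlines are lost — a downscale-then-upscale (mosaic) effect.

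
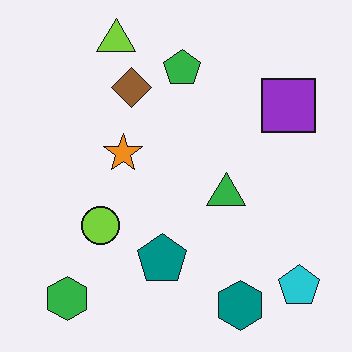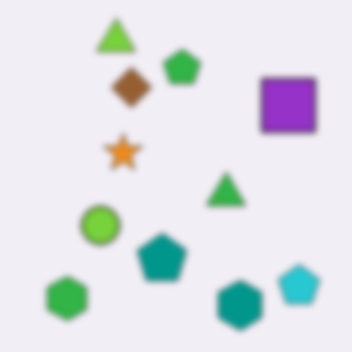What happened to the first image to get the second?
The transformation is: moderately blurred.

Shape edges and outlines are uniformly softened across the whole image.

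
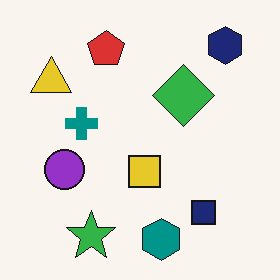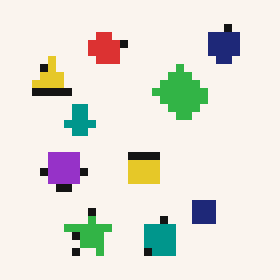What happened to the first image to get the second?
The second image is the first moderately pixelated.

Shapes are reduced to large square blocks; fine edges and outlines are lost — a downscale-then-upscale (mosaic) effect.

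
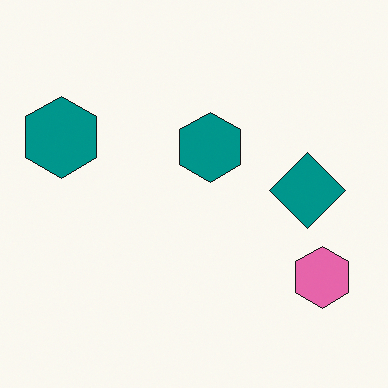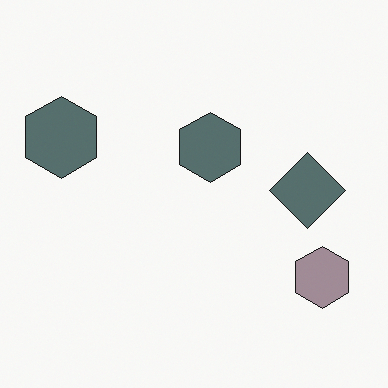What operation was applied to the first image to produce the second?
The image was made much more muted (saturation change).

All colors are more muted and greyish — a global saturation change.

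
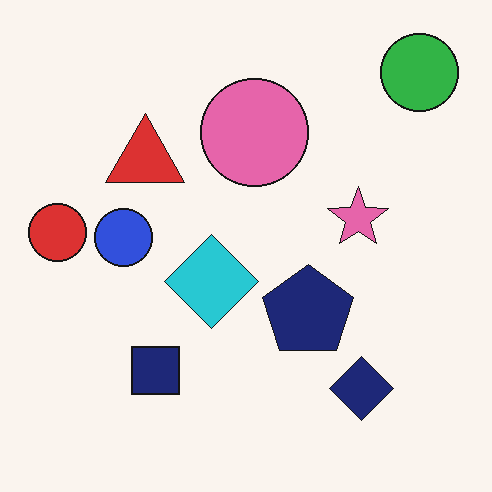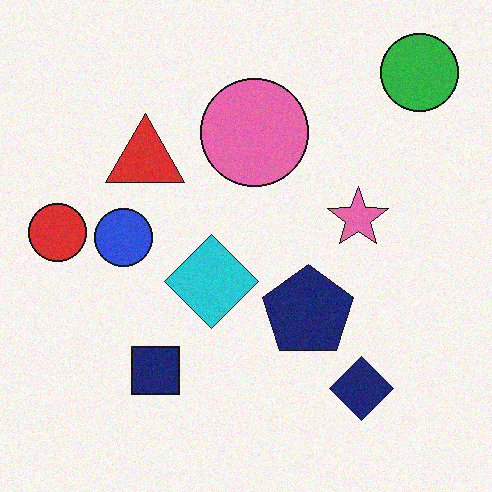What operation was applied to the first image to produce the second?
Degraded with a light layer of grain.

Random speckle covers the whole image, including the flat background.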